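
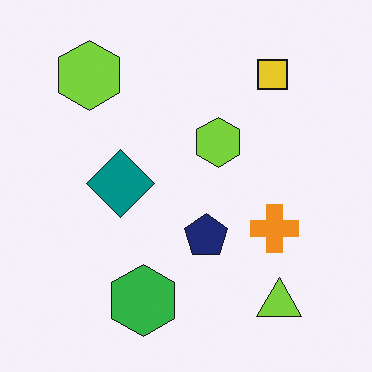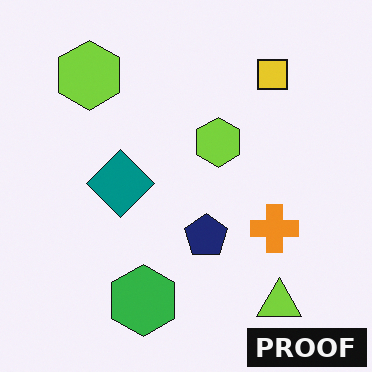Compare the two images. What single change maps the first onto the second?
It was watermarked with the text "PROOF" in the lower-right corner.

A dark label reading "PROOF" appears in the lower-right corner.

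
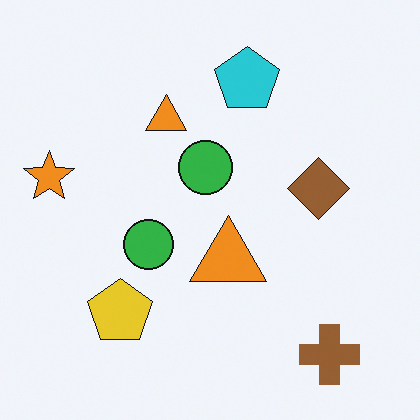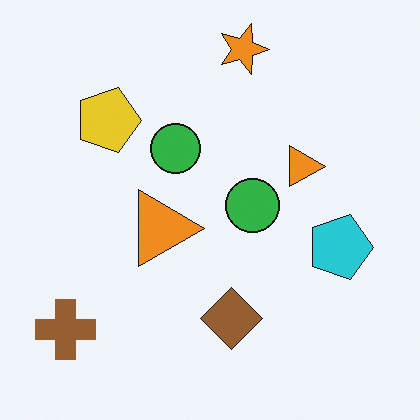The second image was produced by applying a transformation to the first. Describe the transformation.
The second image is the first rotated 90° clockwise.

The brown cross sits in the bottom-right of the first image and the bottom-left of the second — consistent with a whole-image 90° clockwise rotation.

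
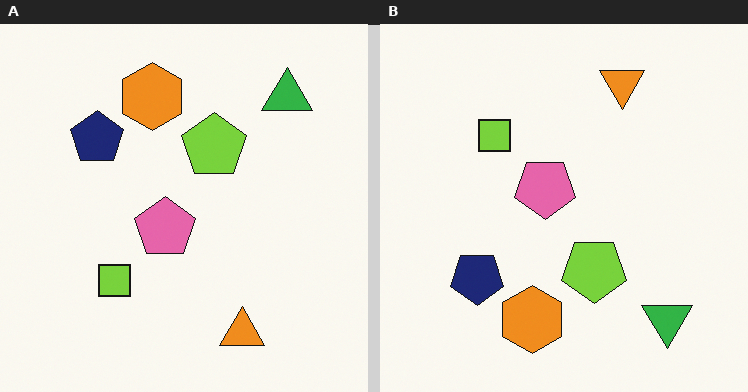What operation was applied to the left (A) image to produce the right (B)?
Flipped vertically (top ↔ bottom).

The orange triangle is in the bottom of the left (A) image and the top of the right (B) — shapes on opposite sides of the horizontal midline have swapped in a mirror flip.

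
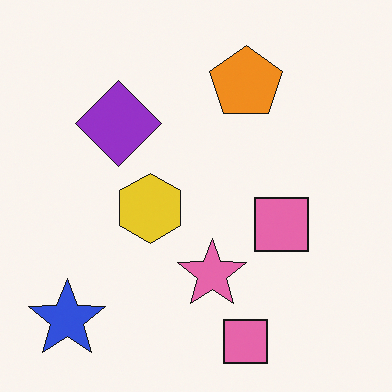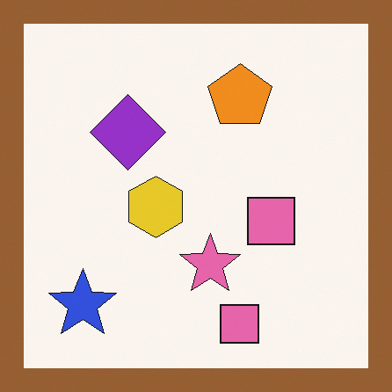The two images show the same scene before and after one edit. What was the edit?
The second image is the first framed with a brown border.

A solid brown frame runs around the edge of the second image, with the content slightly shrunk inside it.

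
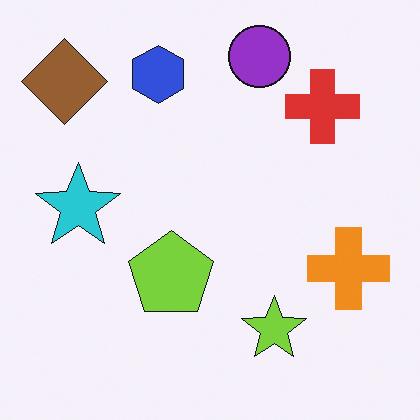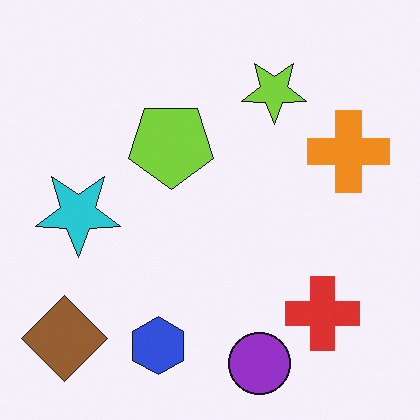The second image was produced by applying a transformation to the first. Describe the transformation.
The transformation is: flipped vertically (top ↔ bottom).

The purple circle is in the top of the first image and the bottom of the second — shapes on opposite sides of the horizontal midline have swapped in a mirror flip.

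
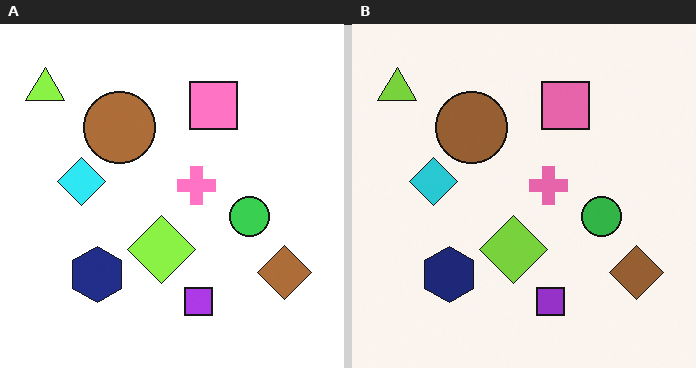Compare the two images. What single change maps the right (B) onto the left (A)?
It was brightened a little.

Every pixel — background and shapes alike — is uniformly brightened.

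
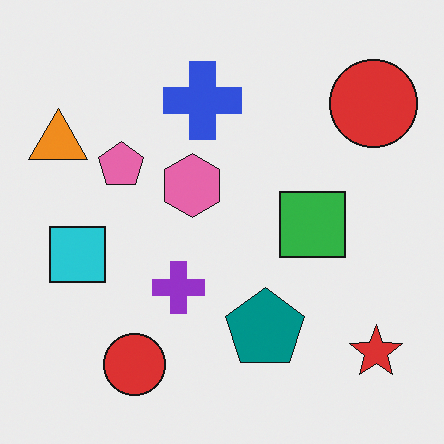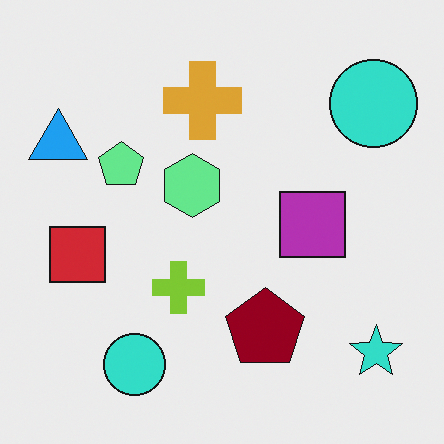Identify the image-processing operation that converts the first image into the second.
The image was hue-shifted through roughly half the color wheel.

Every shape's color has rotated by the same amount around the hue wheel — a uniform hue shift.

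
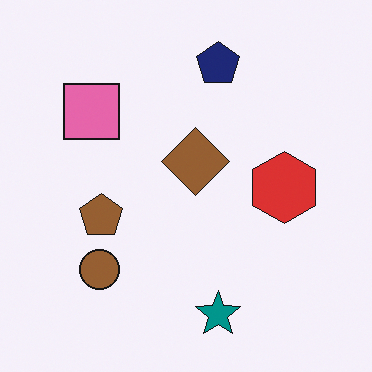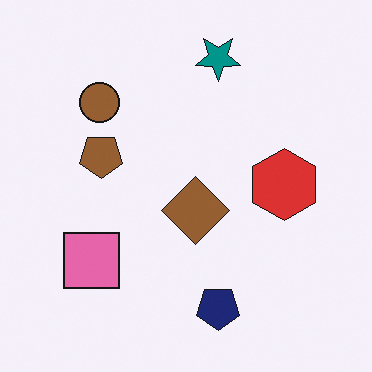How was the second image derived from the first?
The image was flipped vertically (top ↔ bottom).

The teal star is in the bottom of the first image and the top of the second — shapes on opposite sides of the horizontal midline have swapped in a mirror flip.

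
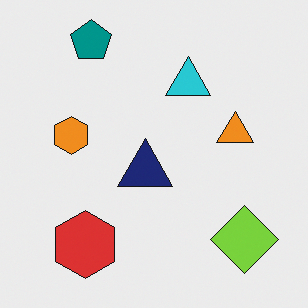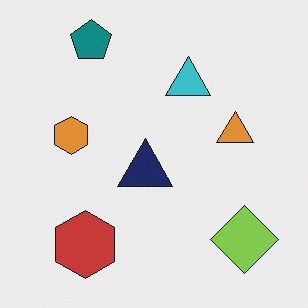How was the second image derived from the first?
This is the original image slightly desaturated.

All colors are more muted and greyish — a global saturation change.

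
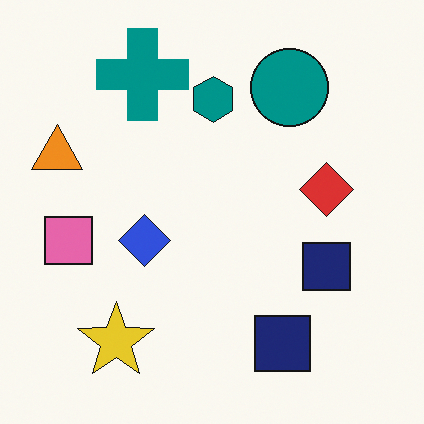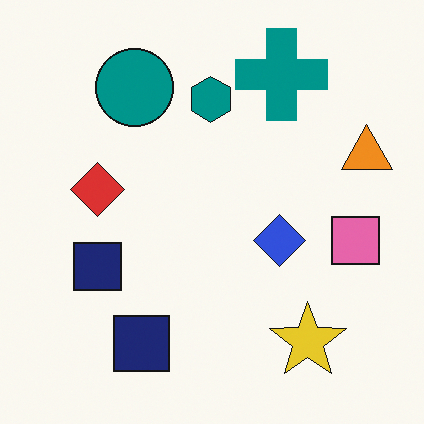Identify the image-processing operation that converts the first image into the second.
Flipped horizontally (left ↔ right).

The orange triangle is in the left of the first image and the right of the second — shapes on opposite sides of the vertical midline have swapped in a mirror flip.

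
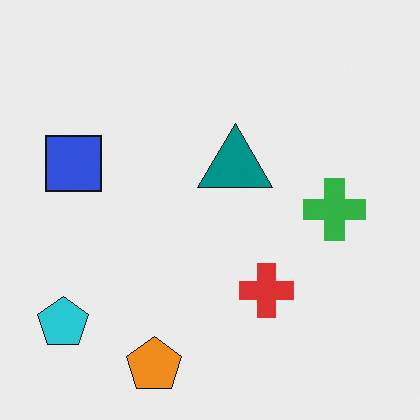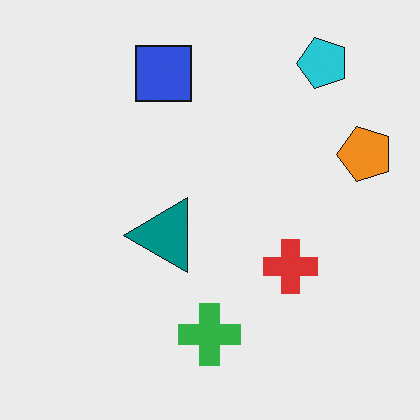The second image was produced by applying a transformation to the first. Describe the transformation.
The image was transposed (reflected across the top-left ↔ bottom-right diagonal).

Shapes have swapped their row and column positions — what was in the top-right is now in the bottom-left — a diagonal reflection.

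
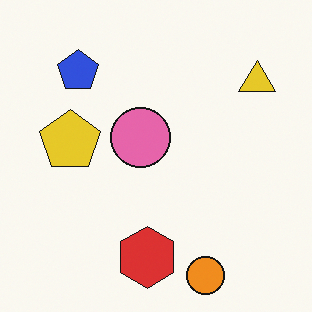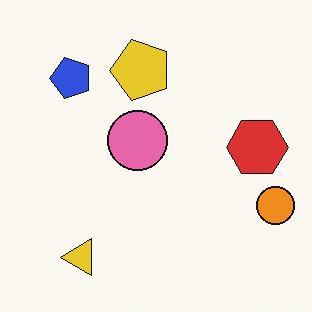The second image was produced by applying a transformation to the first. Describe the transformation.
The transformation is: transposed (reflected across the top-left ↔ bottom-right diagonal).

Shapes have swapped their row and column positions — what was in the top-right is now in the bottom-left — a diagonal reflection.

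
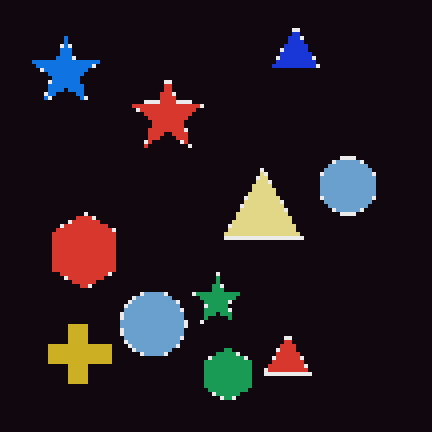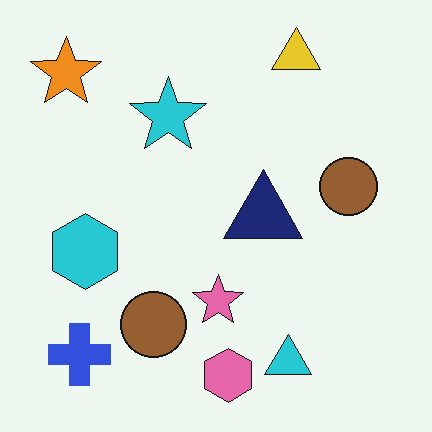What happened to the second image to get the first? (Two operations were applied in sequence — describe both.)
The first image is the second mildly pixelated, then color-inverted (negative).

Shapes are reduced to large square blocks; fine edges and outlines are lost — a downscale-then-upscale (mosaic) effect. The light background has become dark and every shape's color is its complement — a photographic negative.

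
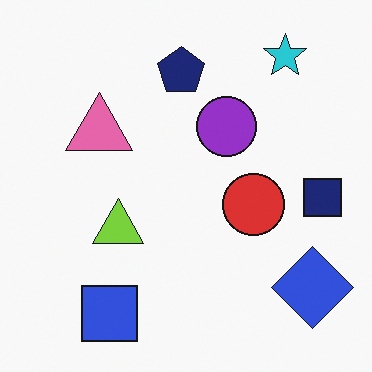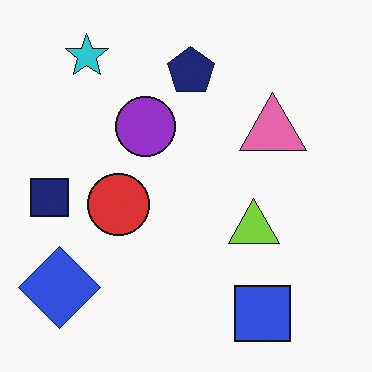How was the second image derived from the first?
It was flipped horizontally (left ↔ right).

The navy square is in the right of the first image and the left of the second — shapes on opposite sides of the vertical midline have swapped in a mirror flip.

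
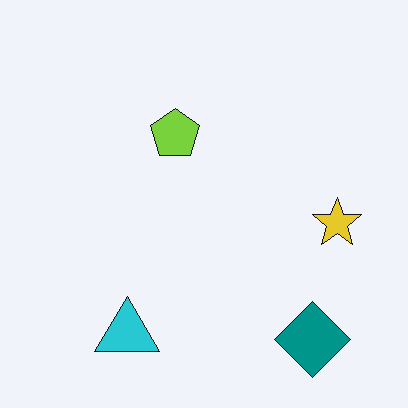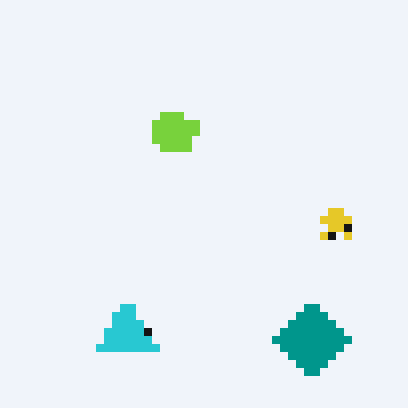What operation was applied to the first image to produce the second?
The second image is the first moderately pixelated.

Shapes are reduced to large square blocks; fine edges and outlines are lost — a downscale-then-upscale (mosaic) effect.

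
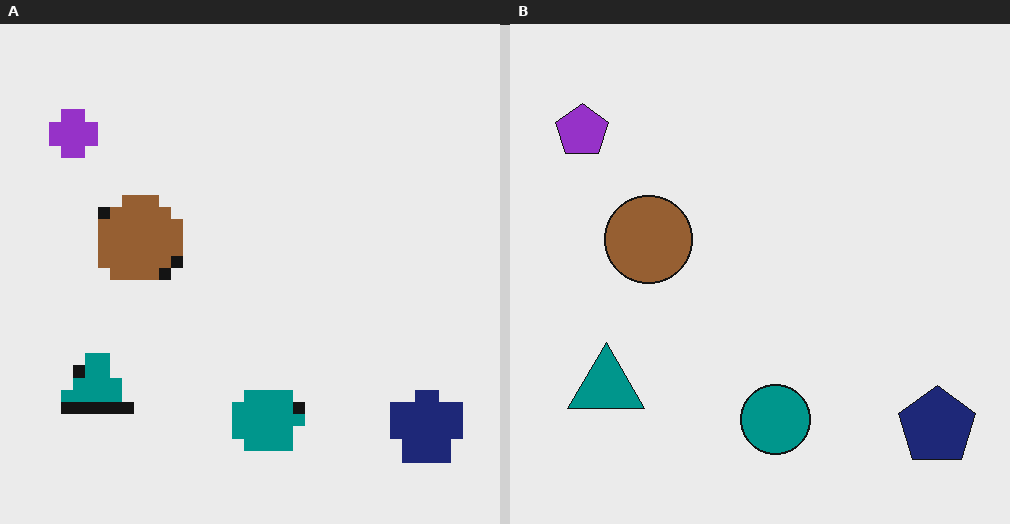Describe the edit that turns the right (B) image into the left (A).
This is the original image heavily pixelated into large blocks.

Shapes are reduced to large square blocks; fine edges and outlines are lost — a downscale-then-upscale (mosaic) effect.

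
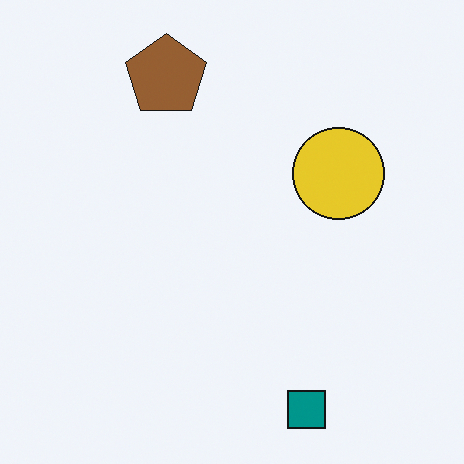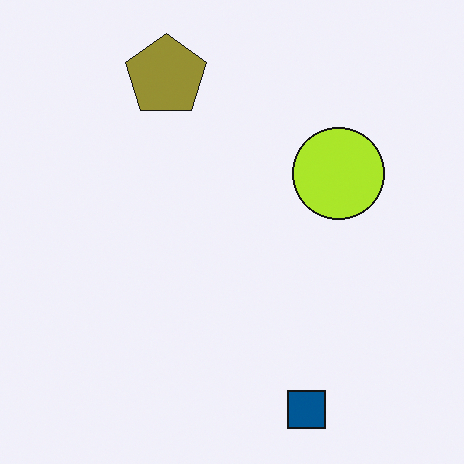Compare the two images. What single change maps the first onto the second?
The transformation is: hue-shifted slightly.

Every shape's color has rotated by the same amount around the hue wheel — a uniform hue shift.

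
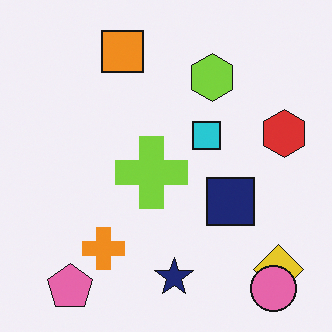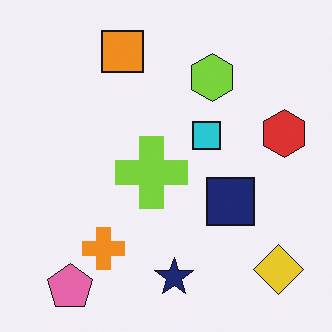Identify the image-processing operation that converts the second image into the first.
The transformation is: overlaid with an additional pink circle.

A pink circle appears in the first image that is absent from the second.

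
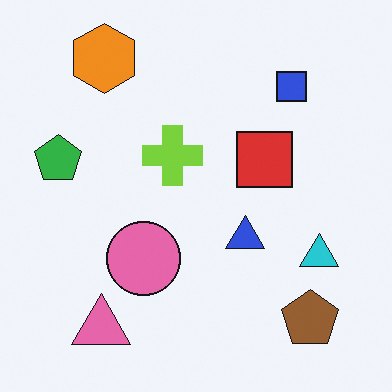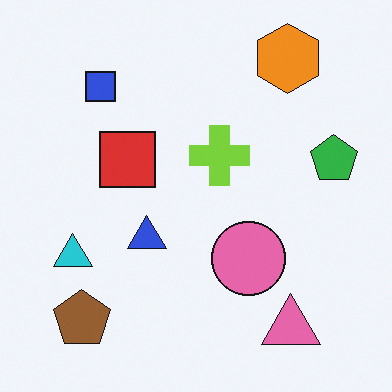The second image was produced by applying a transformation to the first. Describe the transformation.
The second image is the first flipped horizontally (left ↔ right).

The green pentagon is in the left of the first image and the right of the second — shapes on opposite sides of the vertical midline have swapped in a mirror flip.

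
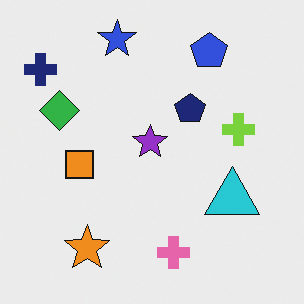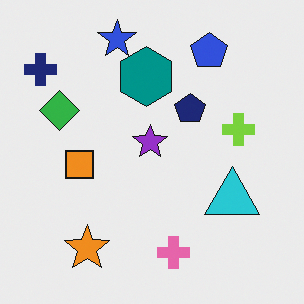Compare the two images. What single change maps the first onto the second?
The image was overlaid with an additional teal hexagon.

A teal hexagon appears in the second image that is absent from the first.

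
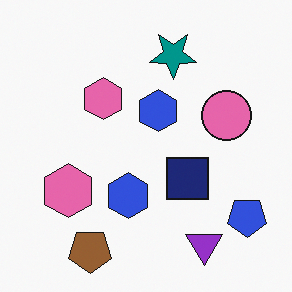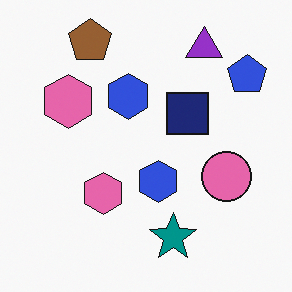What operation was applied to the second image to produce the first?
Flipped vertically (top ↔ bottom).

The brown pentagon is in the top-left of the second image and the bottom-left of the first — shapes on opposite sides of the horizontal midline have swapped in a mirror flip.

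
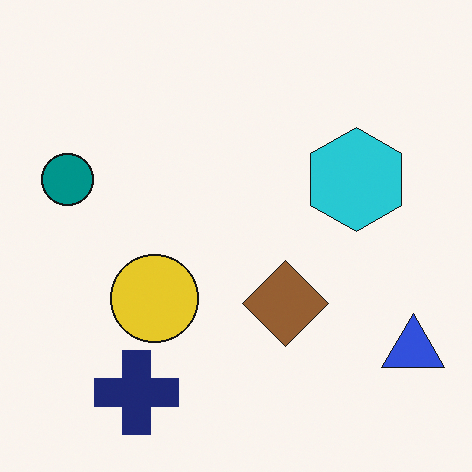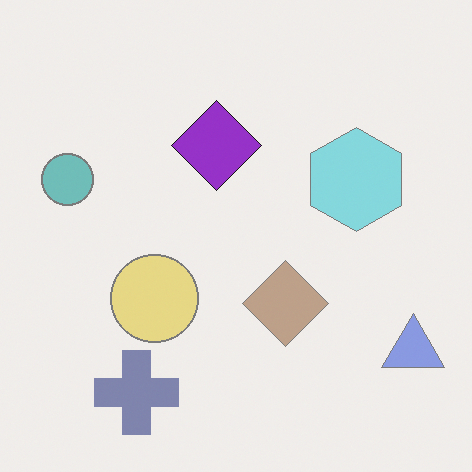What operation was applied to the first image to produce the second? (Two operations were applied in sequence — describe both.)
Given much lower contrast, then overlaid with an additional purple diamond.

Tones are pushed toward mid-grey across the whole image — a global contrast change. A purple diamond appears in the second image that is absent from the first.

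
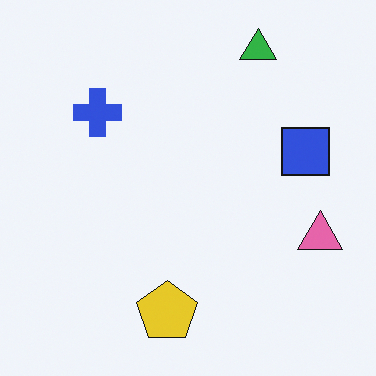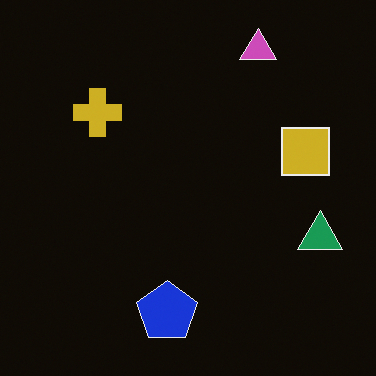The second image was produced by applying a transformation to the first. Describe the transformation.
It was color-inverted (negative).

The light background has become dark and every shape's color is its complement — a photographic negative.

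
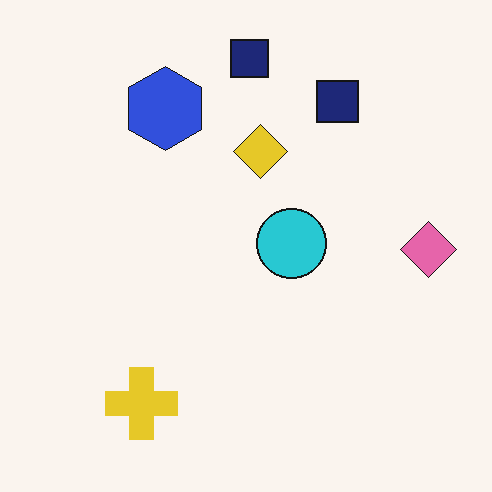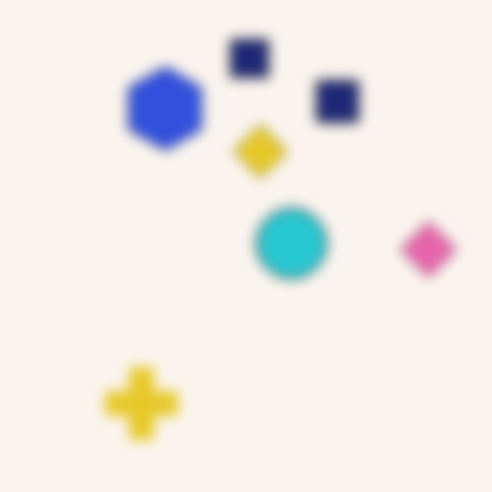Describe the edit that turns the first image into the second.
The transformation is: heavily blurred.

Shape edges and outlines are uniformly softened across the whole image.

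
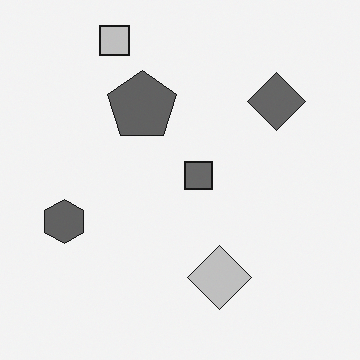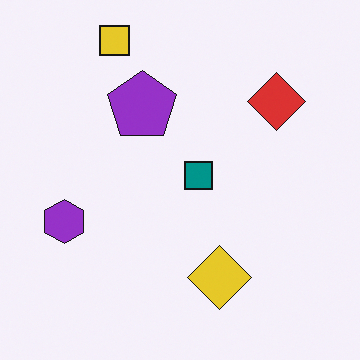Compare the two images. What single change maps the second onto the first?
The first image is the second converted to grayscale.

All color is removed — every shape is now a shade of grey.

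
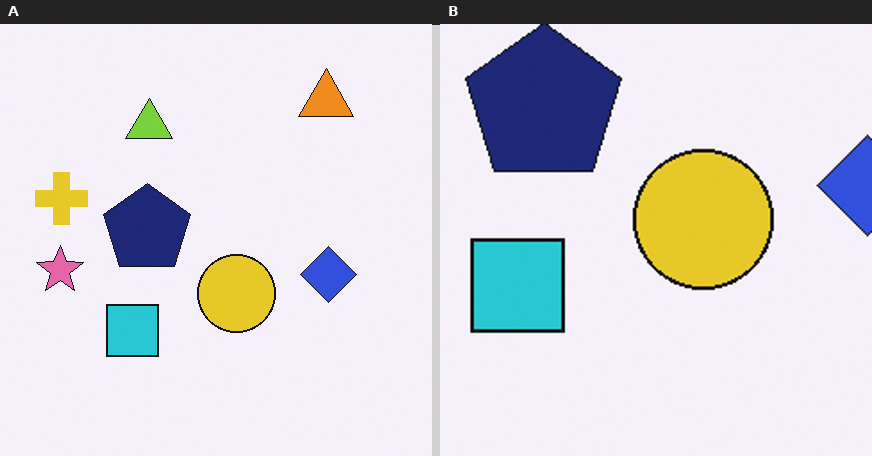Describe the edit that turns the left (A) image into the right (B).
The image was cropped tightly and scaled back up.

The visible shapes are larger and the field of view is narrower; shapes near the original edges may be partly or wholly outside the frame — a crop-and-rescale.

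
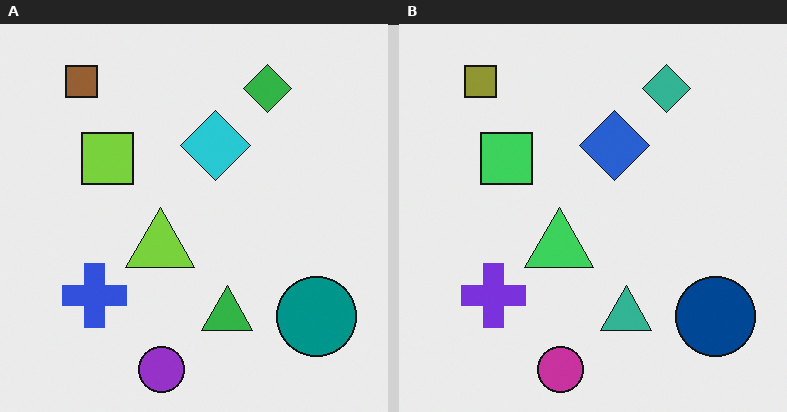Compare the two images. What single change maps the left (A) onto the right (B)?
Hue-shifted by a small amount.

Every shape's color has rotated by the same amount around the hue wheel — a uniform hue shift.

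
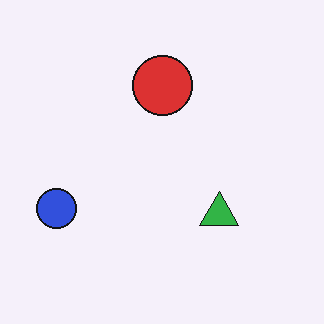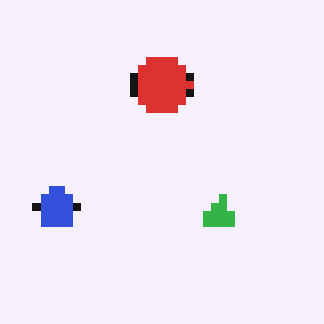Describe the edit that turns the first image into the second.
It was pixelated into visible square blocks.

Shapes are reduced to large square blocks; fine edges and outlines are lost — a downscale-then-upscale (mosaic) effect.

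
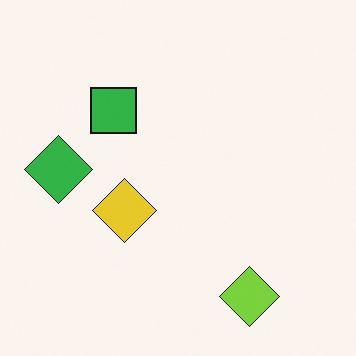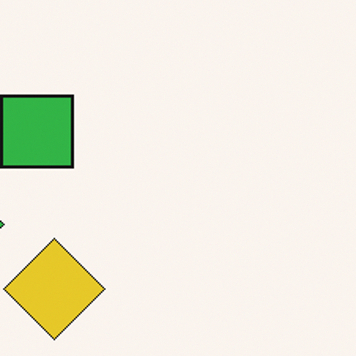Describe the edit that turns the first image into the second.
The transformation is: cropped to a modestly smaller region and rescaled.

The visible shapes are larger and the field of view is narrower; shapes near the original edges may be partly or wholly outside the frame — a crop-and-rescale.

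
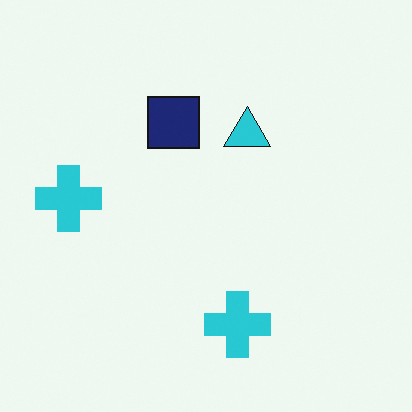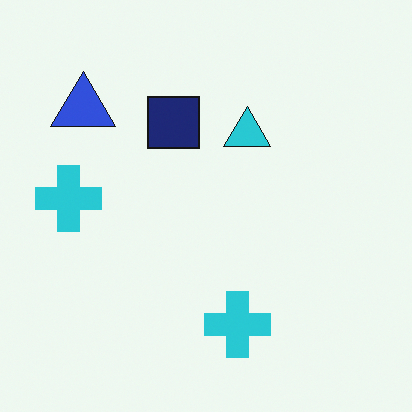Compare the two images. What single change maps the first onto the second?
The transformation is: overlaid with an additional blue triangle.

A blue triangle appears in the second image that is absent from the first.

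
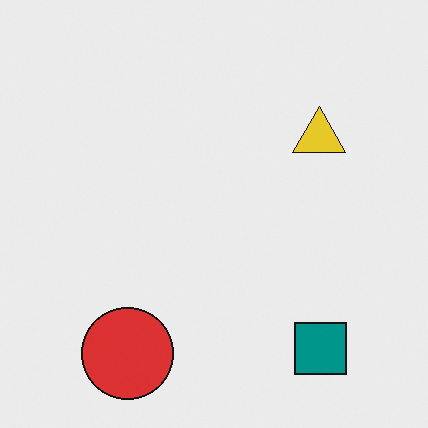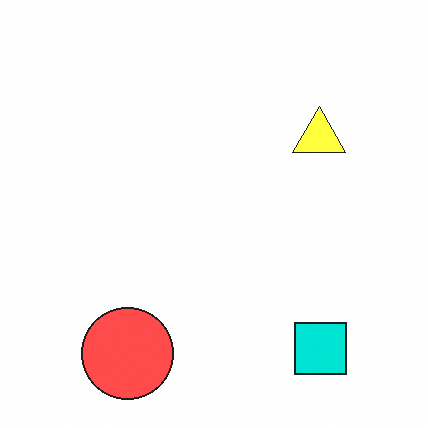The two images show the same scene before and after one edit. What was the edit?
Brightened a lot.

Every pixel — background and shapes alike — is uniformly brightened.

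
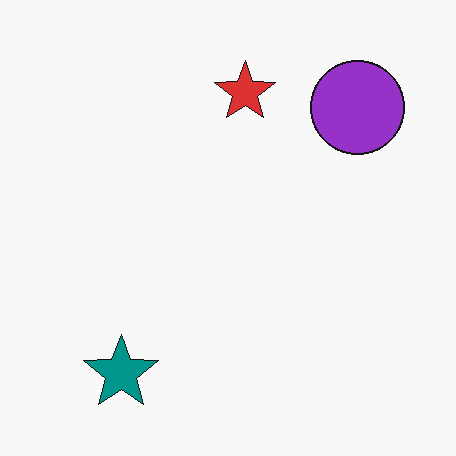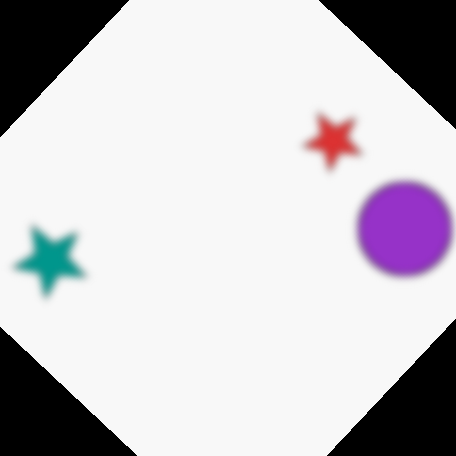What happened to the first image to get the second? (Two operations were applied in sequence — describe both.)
The second image is the first noticeably gaussian-blurred, then rotated clockwise by a large amount — several tens of degrees.

Shape edges and outlines are uniformly softened across the whole image. Every shape is tilted by the same angle and the image corners show triangular fill wedges — a whole-image rotation by a non-right angle.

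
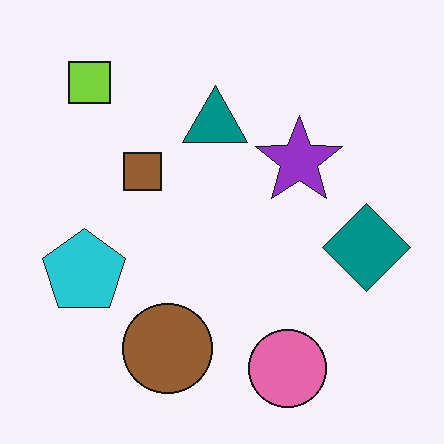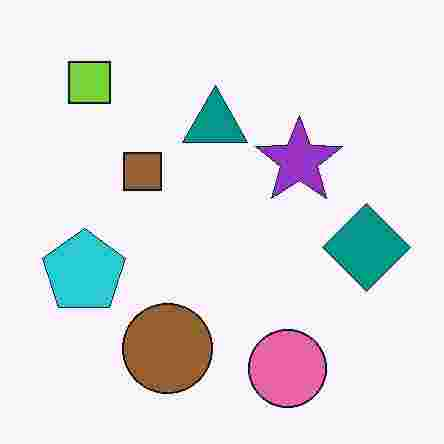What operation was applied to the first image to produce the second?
It was degraded with heavy JPEG compression.

Blocky 8×8 compression artifacts appear around shape edges and the flat background shows ringing — characteristic JPEG degradation.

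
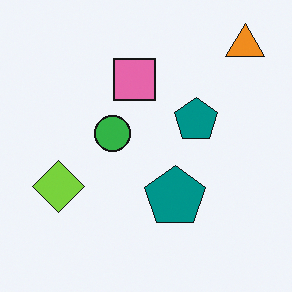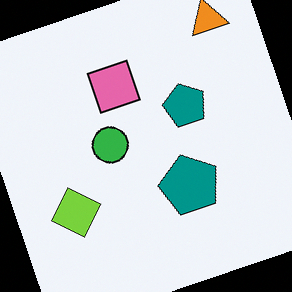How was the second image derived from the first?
The transformation is: rotated counter-clockwise by a clearly visible amount.

Every shape is tilted by the same angle and the image corners show triangular fill wedges — a whole-image rotation by a non-right angle.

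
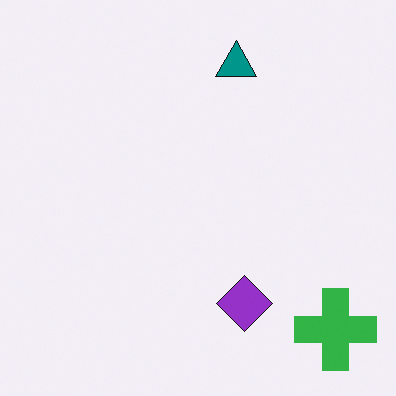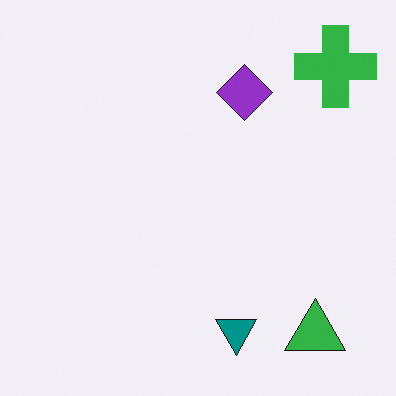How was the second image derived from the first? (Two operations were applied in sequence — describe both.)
The second image is the first flipped vertically (top ↔ bottom), then overlaid with an additional green triangle.

The teal triangle is in the top of the first image and the bottom of the second — shapes on opposite sides of the horizontal midline have swapped in a mirror flip. A green triangle appears in the second image that is absent from the first.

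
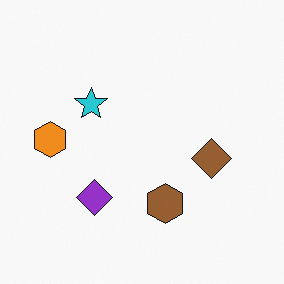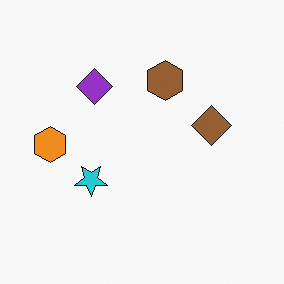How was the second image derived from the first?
The second image is the first flipped vertically (top ↔ bottom).

The brown hexagon is in the bottom of the first image and the top of the second — shapes on opposite sides of the horizontal midline have swapped in a mirror flip.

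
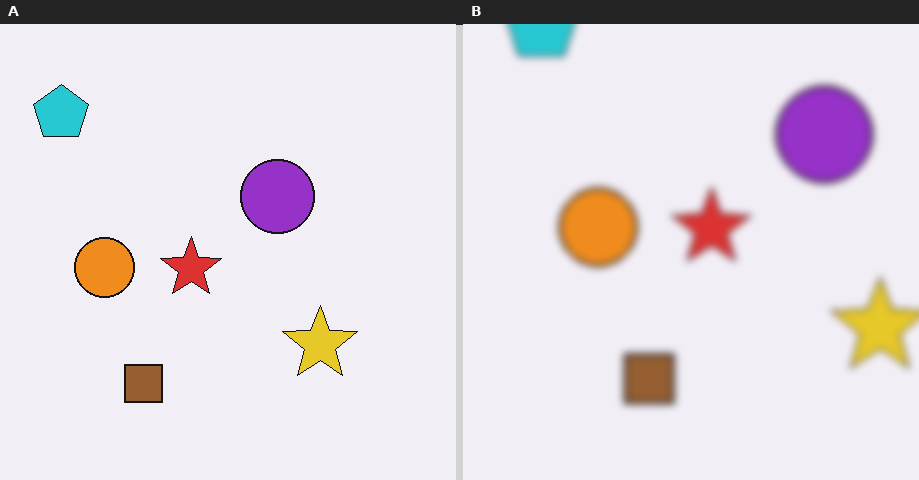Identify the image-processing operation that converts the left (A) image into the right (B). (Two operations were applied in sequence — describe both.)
The image was noticeably gaussian-blurred, then cropped slightly and scaled back up.

Shape edges and outlines are uniformly softened across the whole image. The visible shapes are larger and the field of view is narrower; shapes near the original edges may be partly or wholly outside the frame — a crop-and-rescale.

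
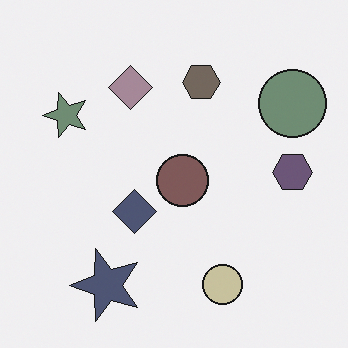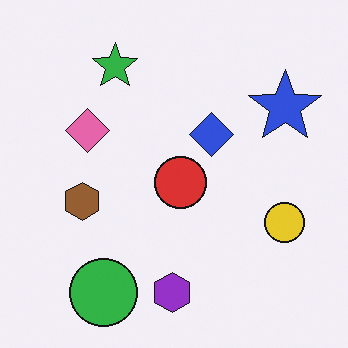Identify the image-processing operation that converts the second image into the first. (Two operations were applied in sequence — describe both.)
This is the original image heavily desaturated, then transposed (reflected across the top-left ↔ bottom-right diagonal).

All colors are more muted and greyish — a global saturation change. Shapes have swapped their row and column positions — what was in the top-right is now in the bottom-left — a diagonal reflection.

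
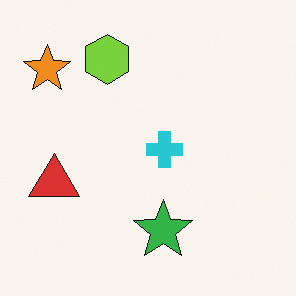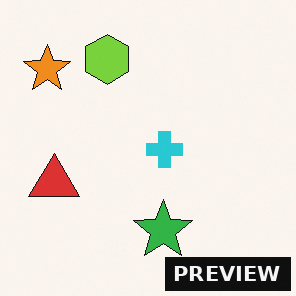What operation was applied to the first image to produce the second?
It was watermarked with the text "PREVIEW" in the lower-right corner.

A dark label reading "PREVIEW" appears in the lower-right corner.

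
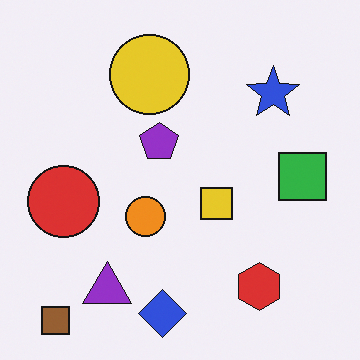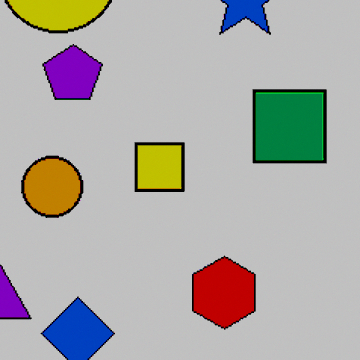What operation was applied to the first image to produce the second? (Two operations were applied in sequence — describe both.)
This is the original image cropped slightly and scaled back up, then aggressively posterized.

The visible shapes are larger and the field of view is narrower; shapes near the original edges may be partly or wholly outside the frame — a crop-and-rescale. Each flat color has snapped to a coarser quantized level — most visibly, the near-white background has dropped to a flat grey.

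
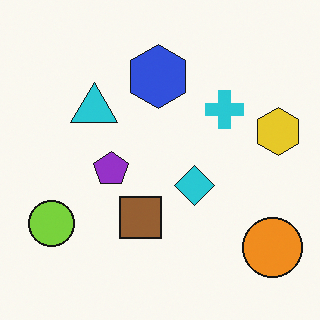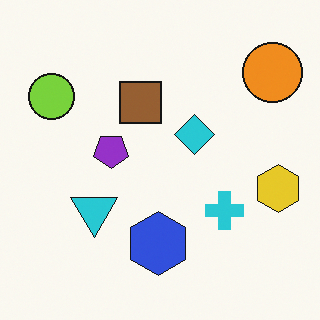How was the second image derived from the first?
Flipped vertically (top ↔ bottom).

The orange circle is in the bottom-right of the first image and the top-right of the second — shapes on opposite sides of the horizontal midline have swapped in a mirror flip.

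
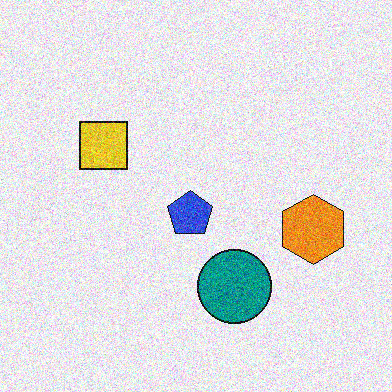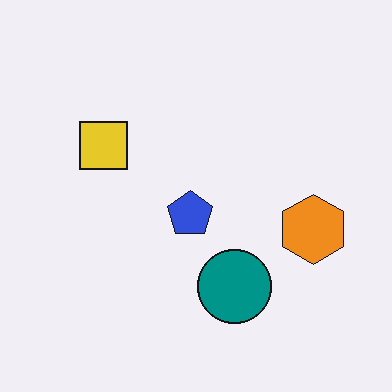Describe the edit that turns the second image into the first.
The first image is the second degraded with a thick layer of grain.

Random speckle covers the whole image, including the flat background.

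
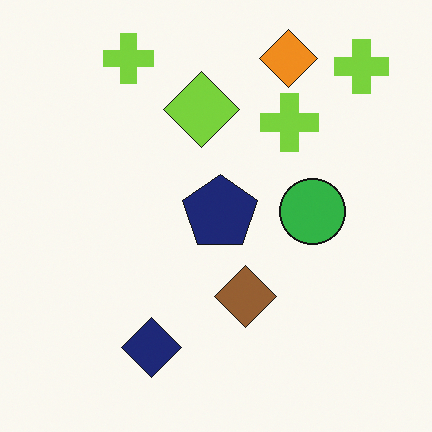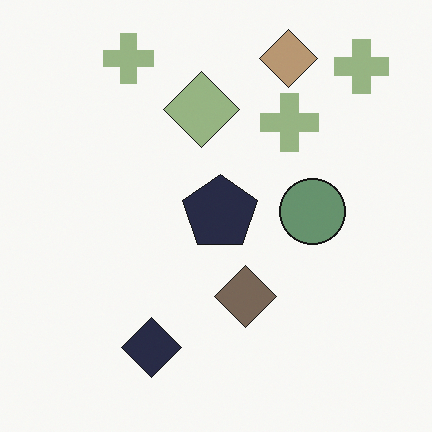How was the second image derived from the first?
Heavily desaturated.

All colors are more muted and greyish — a global saturation change.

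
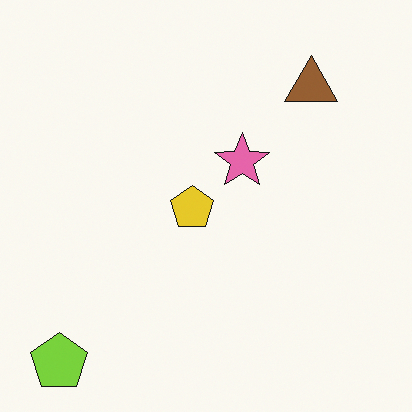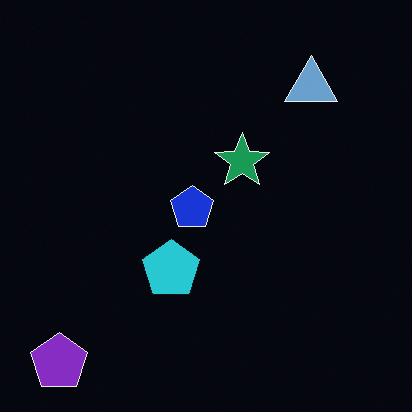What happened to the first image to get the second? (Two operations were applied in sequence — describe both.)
Color-inverted (negative), then overlaid with an additional cyan pentagon.

The light background has become dark and every shape's color is its complement — a photographic negative. A cyan pentagon appears in the second image that is absent from the first.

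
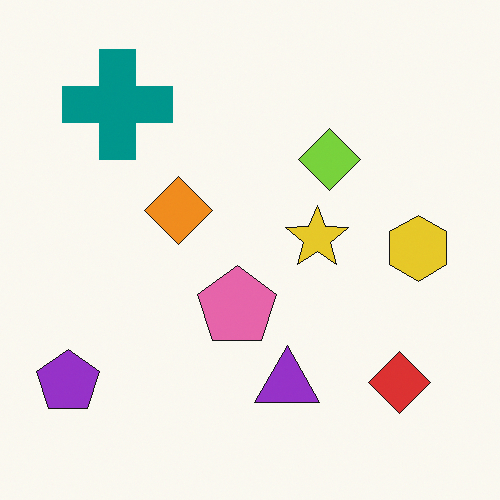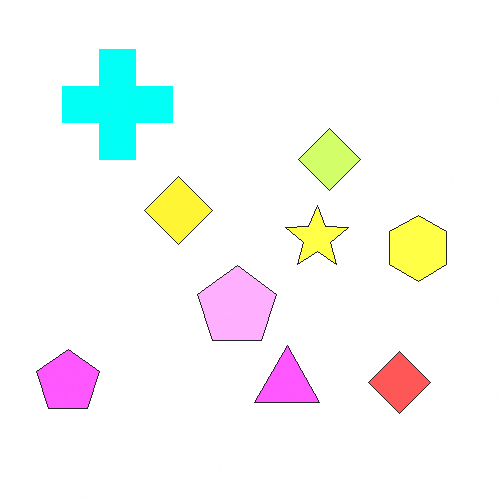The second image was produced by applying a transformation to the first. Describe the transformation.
The second image is the first substantially brightened.

Every pixel — background and shapes alike — is uniformly brightened.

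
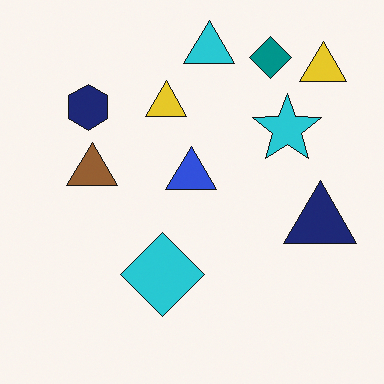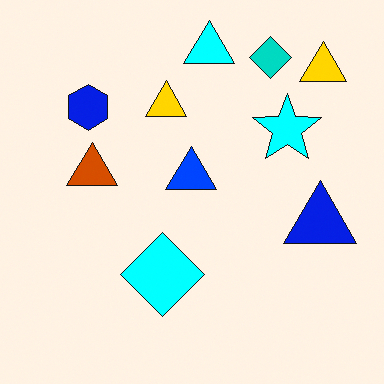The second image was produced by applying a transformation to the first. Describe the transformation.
This is the original image made much more vivid (saturation change).

All colors are more vivid — a global saturation change.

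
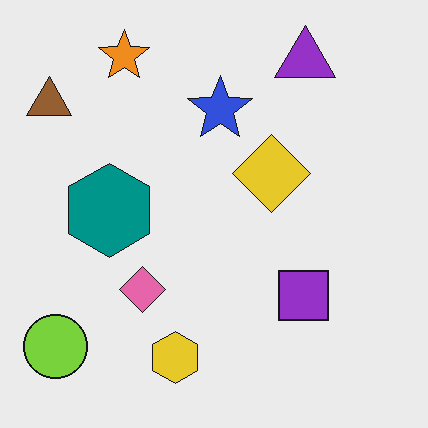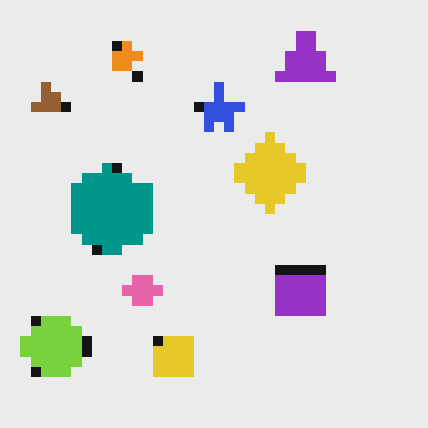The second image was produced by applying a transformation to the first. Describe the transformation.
It was heavily pixelated into large blocks.

Shapes are reduced to large square blocks; fine edges and outlines are lost — a downscale-then-upscale (mosaic) effect.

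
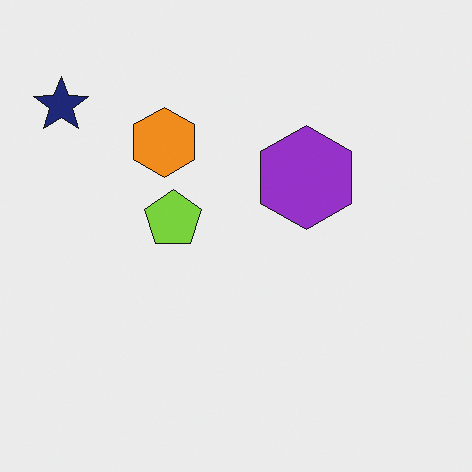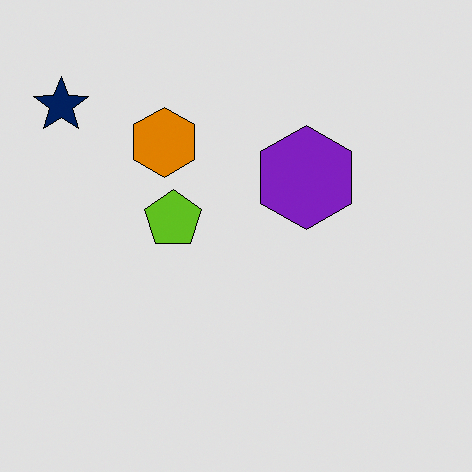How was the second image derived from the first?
The second image is the first posterized to a reduced palette.

Each flat color has snapped to a coarser quantized level — most visibly, the near-white background has dropped to a flat grey.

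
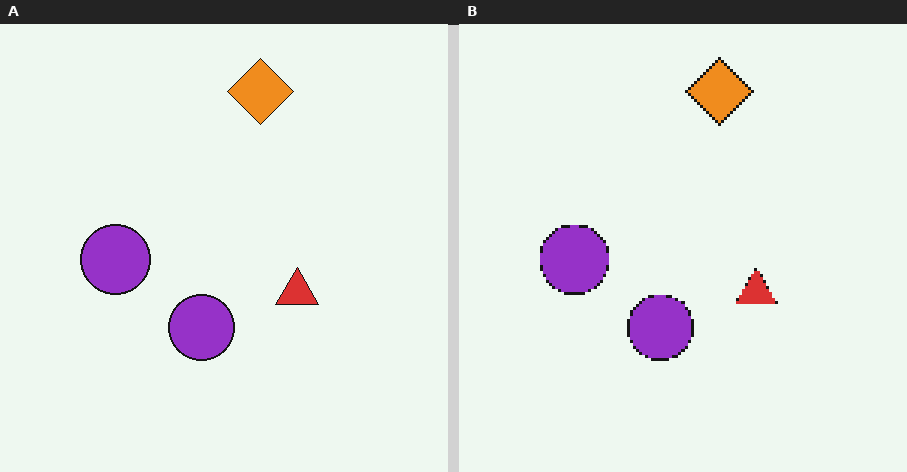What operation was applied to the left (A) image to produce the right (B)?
This is the original image lightly pixelated (a mild mosaic effect).

Shapes are reduced to large square blocks; fine edges and outlines are lost — a downscale-then-upscale (mosaic) effect.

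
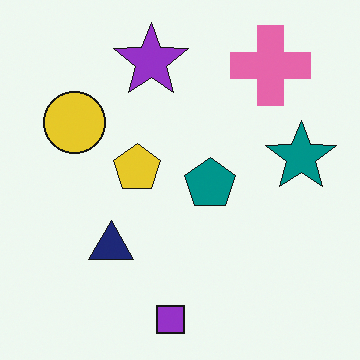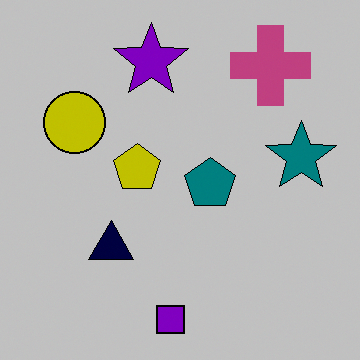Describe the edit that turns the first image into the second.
Heavily posterized to just a handful of flat colors.

Each flat color has snapped to a coarser quantized level — most visibly, the near-white background has dropped to a flat grey.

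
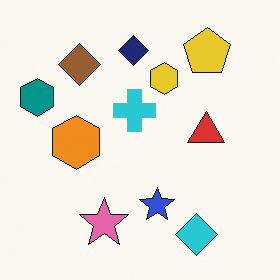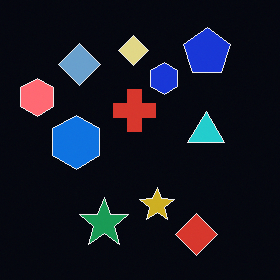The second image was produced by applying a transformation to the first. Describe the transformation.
The second image is the first color-inverted (negative).

The light background has become dark and every shape's color is its complement — a photographic negative.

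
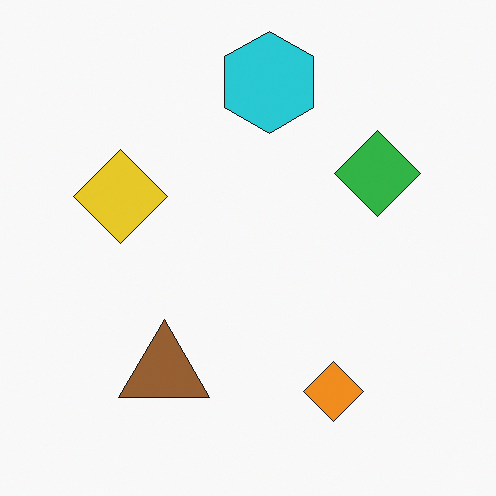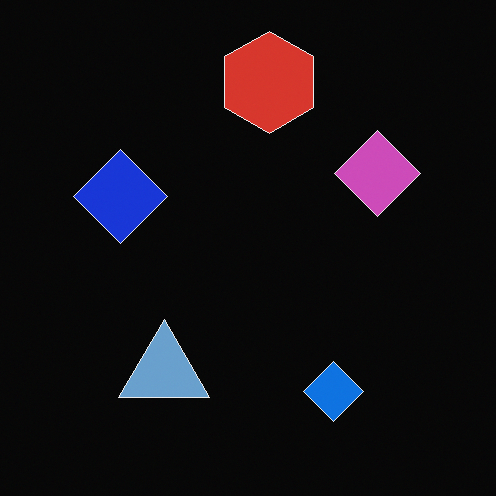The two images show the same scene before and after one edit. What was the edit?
This is the original image color-inverted (negative).

The light background has become dark and every shape's color is its complement — a photographic negative.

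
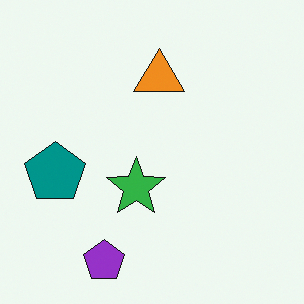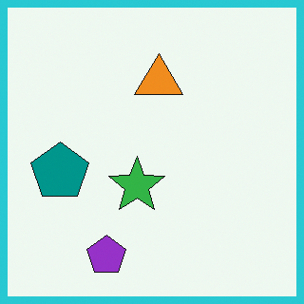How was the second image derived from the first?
Framed with a cyan border.

A solid cyan frame runs around the edge of the second image, with the content slightly shrunk inside it.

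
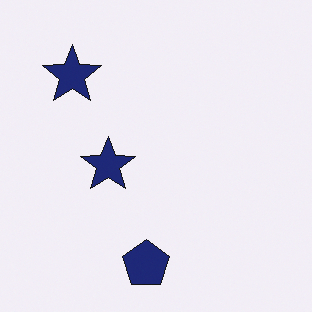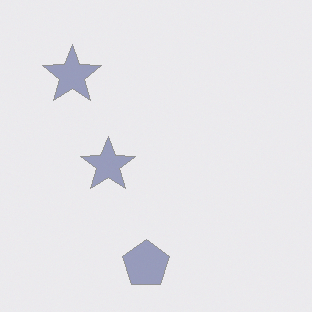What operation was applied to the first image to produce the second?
The transformation is: washed out (contrast reduced).

Tones are pushed toward mid-grey across the whole image — a global contrast change.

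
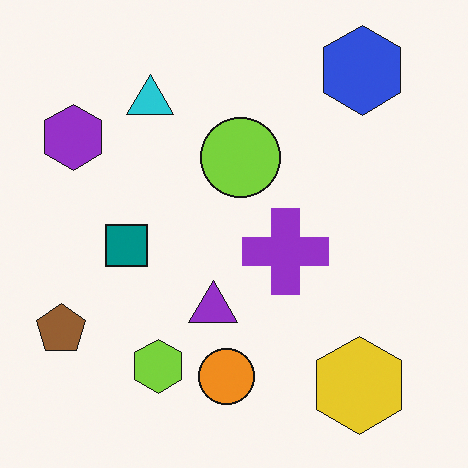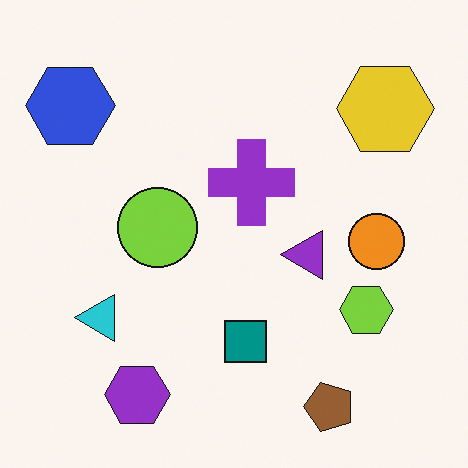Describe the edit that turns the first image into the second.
It was rotated 90° counter-clockwise.

The blue hexagon sits in the top-right of the first image and the top-left of the second — consistent with a whole-image 90° counter-clockwise rotation.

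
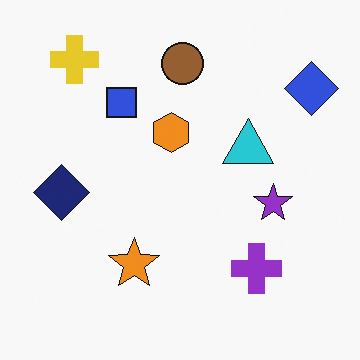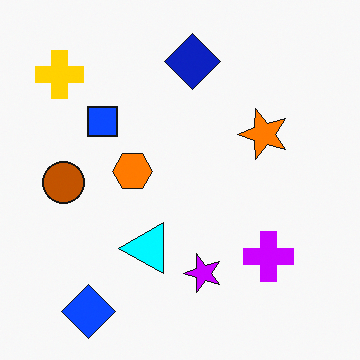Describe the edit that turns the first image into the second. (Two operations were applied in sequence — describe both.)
The image was heavily oversaturated, then transposed (reflected across the top-left ↔ bottom-right diagonal).

All colors are more vivid — a global saturation change. Shapes have swapped their row and column positions — what was in the top-right is now in the bottom-left — a diagonal reflection.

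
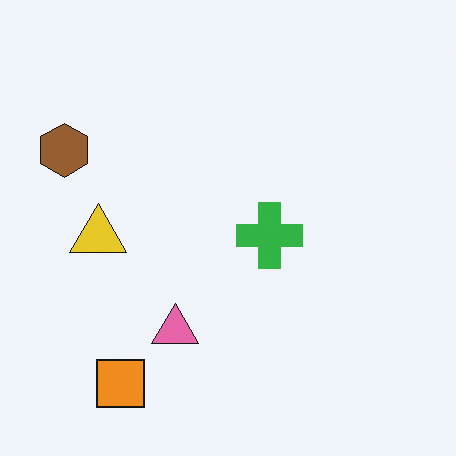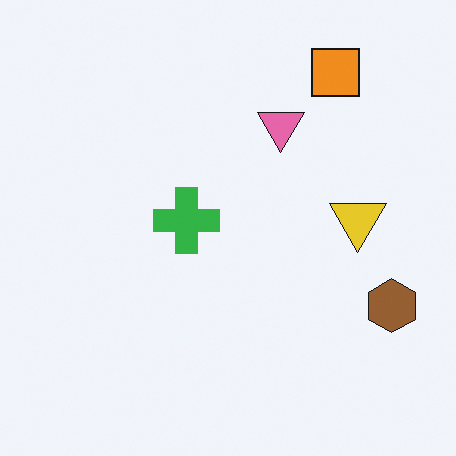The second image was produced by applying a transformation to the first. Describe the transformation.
This is the original image rotated 180°.

The orange square sits in the bottom-left of the first image and the top-right of the second — consistent with a whole-image 180° rotation.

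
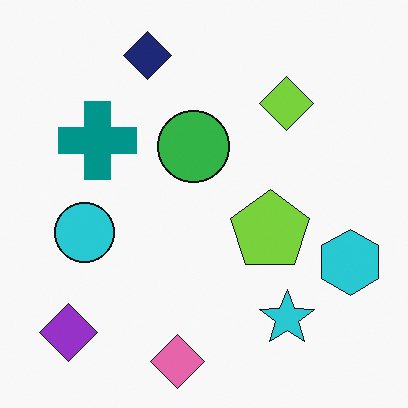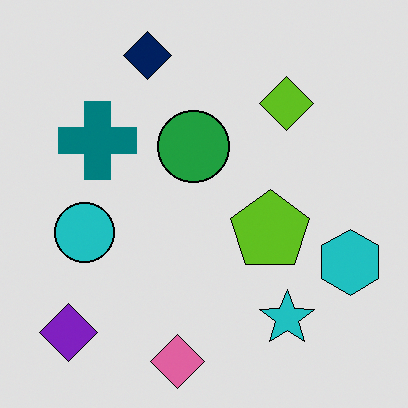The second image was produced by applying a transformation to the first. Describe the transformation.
The transformation is: posterized to a reduced palette.

Each flat color has snapped to a coarser quantized level — most visibly, the near-white background has dropped to a flat grey.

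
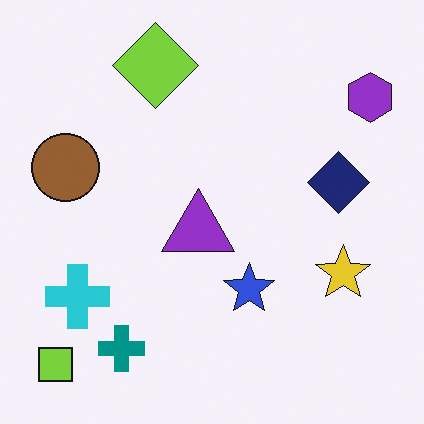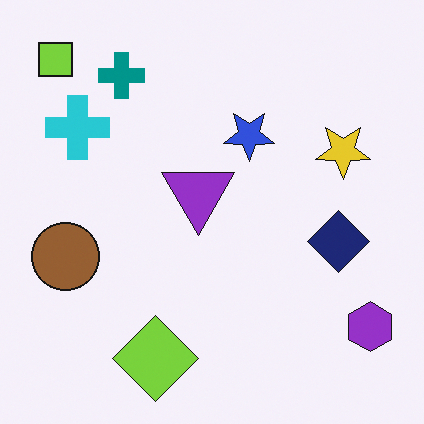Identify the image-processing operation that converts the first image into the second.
The transformation is: flipped vertically (top ↔ bottom).

The lime square is in the bottom-left of the first image and the top-left of the second — shapes on opposite sides of the horizontal midline have swapped in a mirror flip.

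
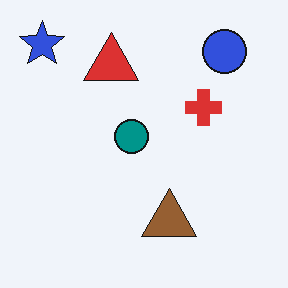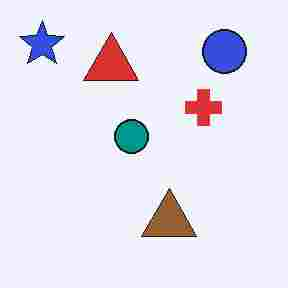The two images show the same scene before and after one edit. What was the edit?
It was degraded with heavy JPEG compression.

Blocky 8×8 compression artifacts appear around shape edges and the flat background shows ringing — characteristic JPEG degradation.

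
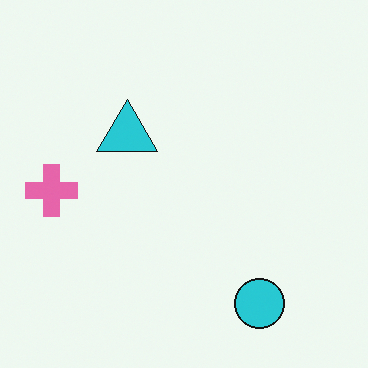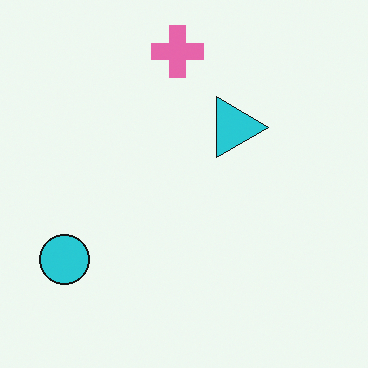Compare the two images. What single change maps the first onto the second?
This is the original image rotated 90° clockwise.

The cyan circle sits in the bottom-right of the first image and the bottom-left of the second — consistent with a whole-image 90° clockwise rotation.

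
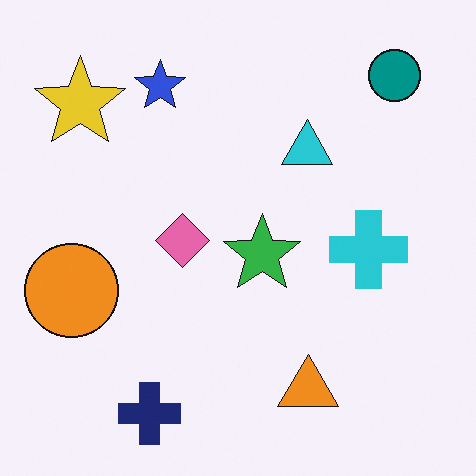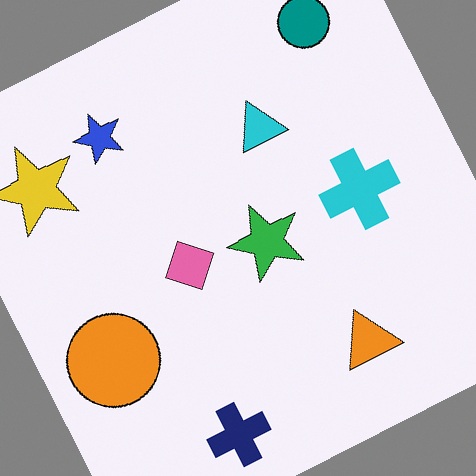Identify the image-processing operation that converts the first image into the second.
The second image is the first rotated counter-clockwise by a clearly visible amount.

Every shape is tilted by the same angle and the image corners show triangular fill wedges — a whole-image rotation by a non-right angle.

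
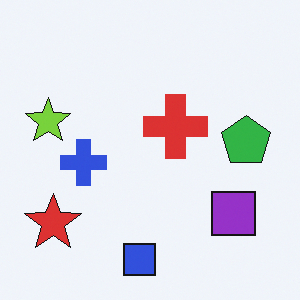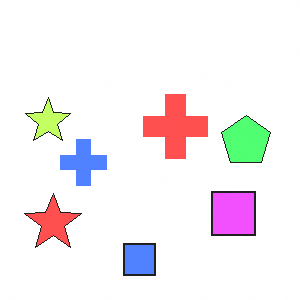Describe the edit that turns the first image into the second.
The second image is the first substantially brightened.

Every pixel — background and shapes alike — is uniformly brightened.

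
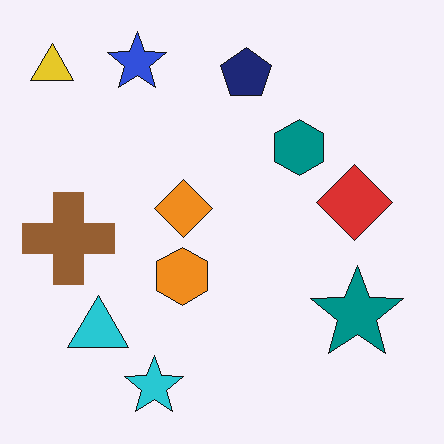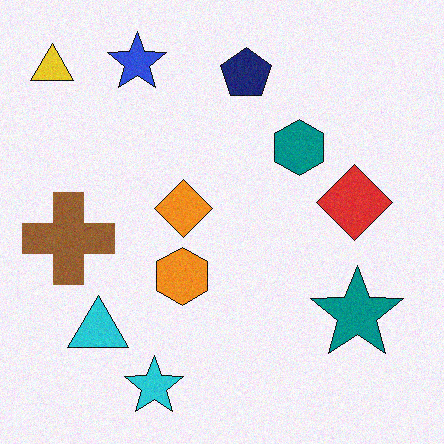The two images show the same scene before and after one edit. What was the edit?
The second image is the first degraded with subtle gaussian noise.

Random speckle covers the whole image, including the flat background.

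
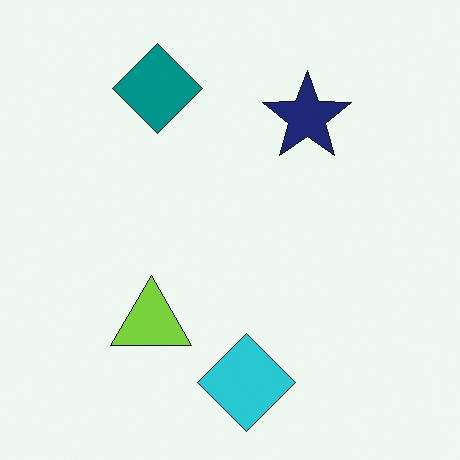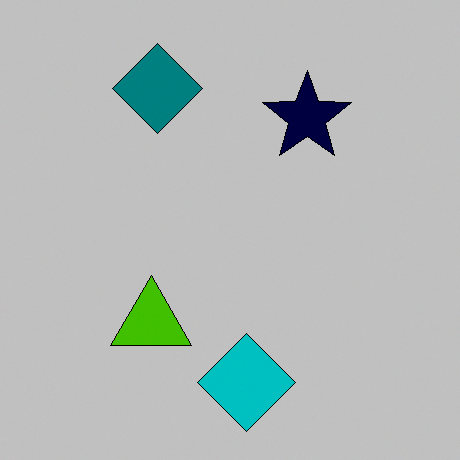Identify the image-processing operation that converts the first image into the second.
The transformation is: heavily posterized to just a handful of flat colors.

Each flat color has snapped to a coarser quantized level — most visibly, the near-white background has dropped to a flat grey.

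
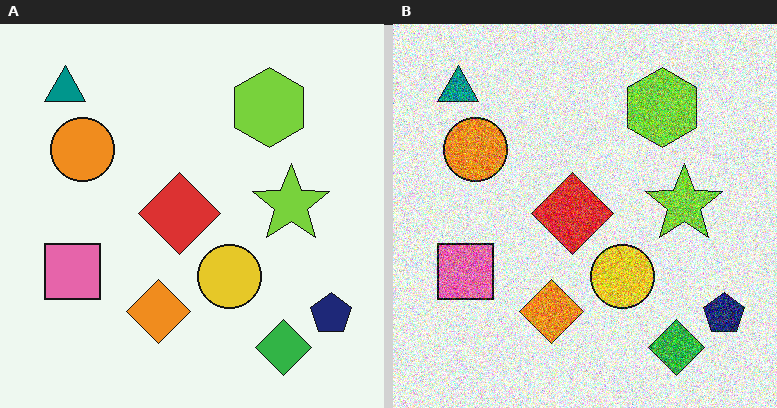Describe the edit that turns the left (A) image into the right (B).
It was degraded with a thick layer of grain.

Random speckle covers the whole image, including the flat background.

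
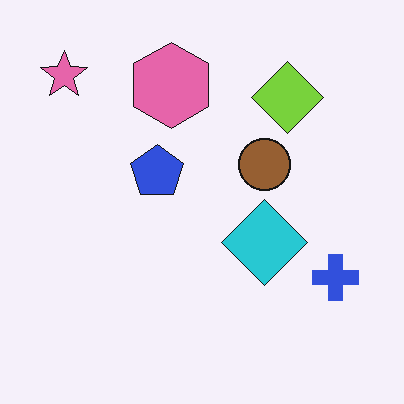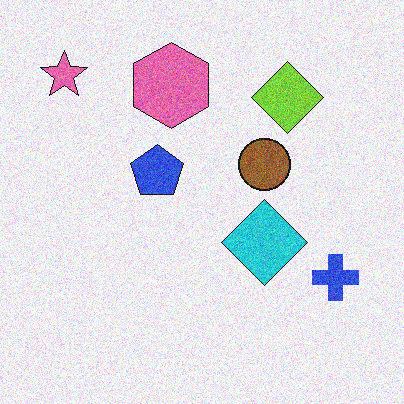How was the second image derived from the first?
Degraded with moderate additive noise.

Random speckle covers the whole image, including the flat background.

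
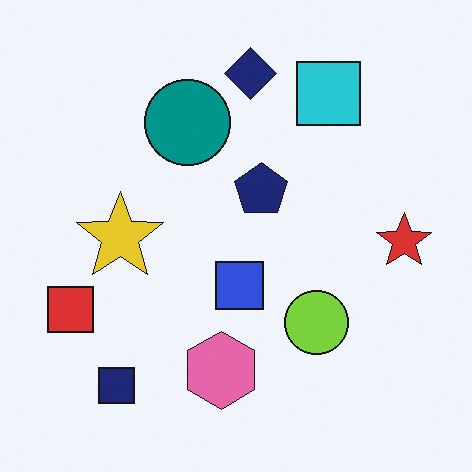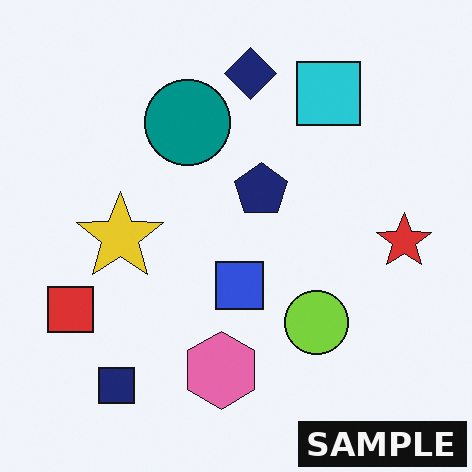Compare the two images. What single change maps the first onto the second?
The second image is the first watermarked with the text "SAMPLE" in the lower-right corner.

A dark label reading "SAMPLE" appears in the lower-right corner.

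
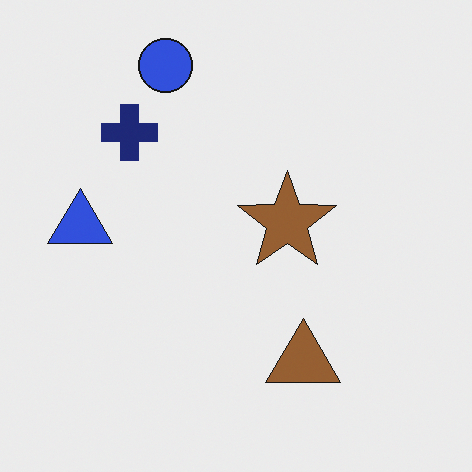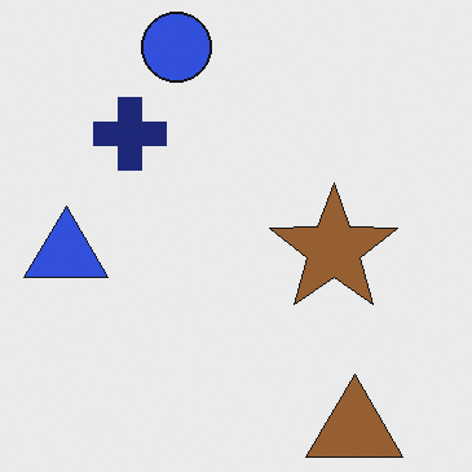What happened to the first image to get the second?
Cropped slightly and scaled back up.

The visible shapes are larger and the field of view is narrower; shapes near the original edges may be partly or wholly outside the frame — a crop-and-rescale.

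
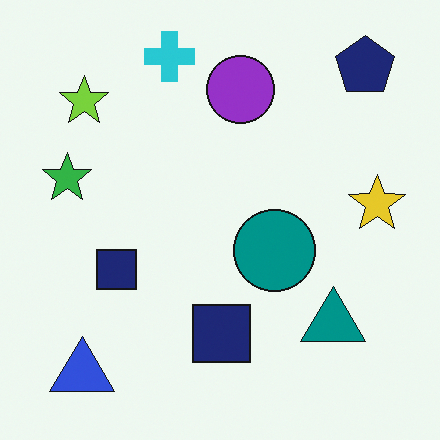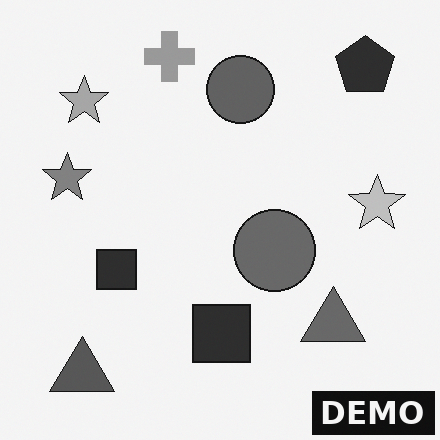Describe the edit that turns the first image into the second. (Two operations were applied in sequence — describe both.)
The second image is the first converted to grayscale, then watermarked with the text "DEMO" in the lower-right corner.

All color is removed — every shape is now a shade of grey. A dark label reading "DEMO" appears in the lower-right corner.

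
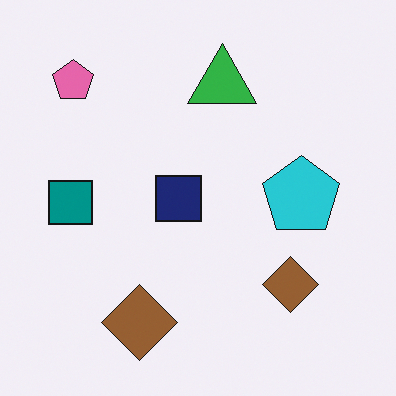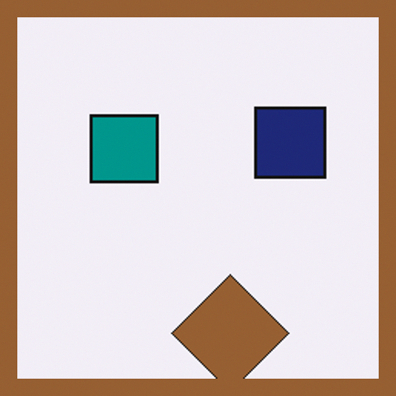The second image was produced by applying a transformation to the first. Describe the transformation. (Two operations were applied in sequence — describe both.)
The transformation is: cropped to a noticeably smaller region and rescaled, then framed with a brown border.

The visible shapes are larger and the field of view is narrower; shapes near the original edges may be partly or wholly outside the frame — a crop-and-rescale. A solid brown frame runs around the edge of the second image, with the content slightly shrunk inside it.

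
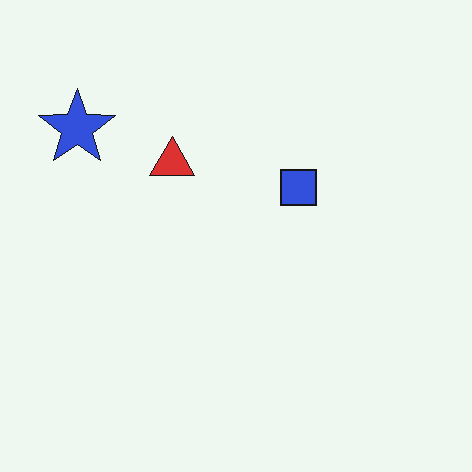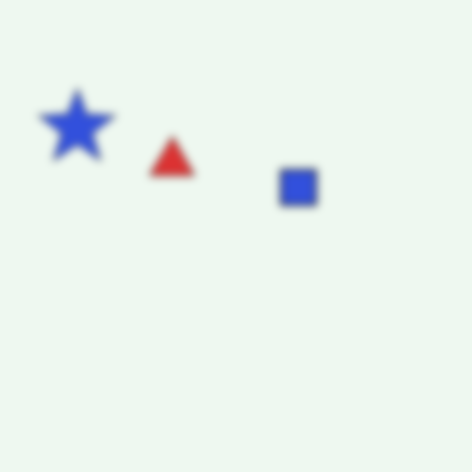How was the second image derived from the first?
This is the original image moderately blurred.

Shape edges and outlines are uniformly softened across the whole image.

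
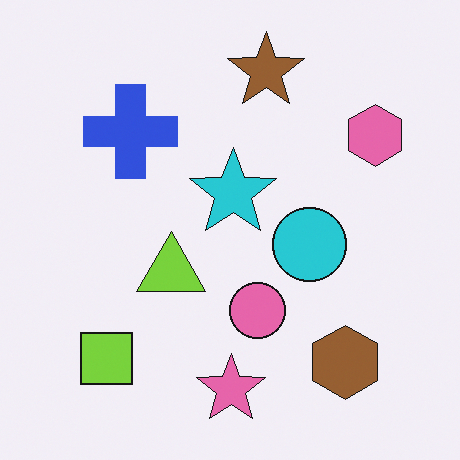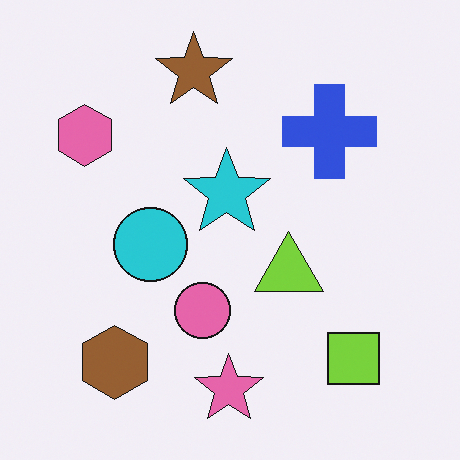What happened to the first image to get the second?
The transformation is: flipped horizontally (left ↔ right).

The pink hexagon is in the top-right of the first image and the top-left of the second — shapes on opposite sides of the vertical midline have swapped in a mirror flip.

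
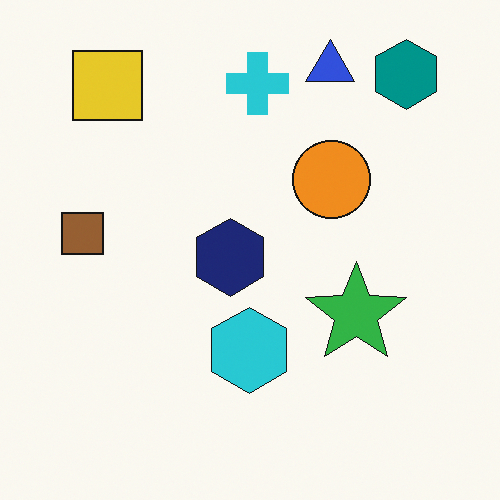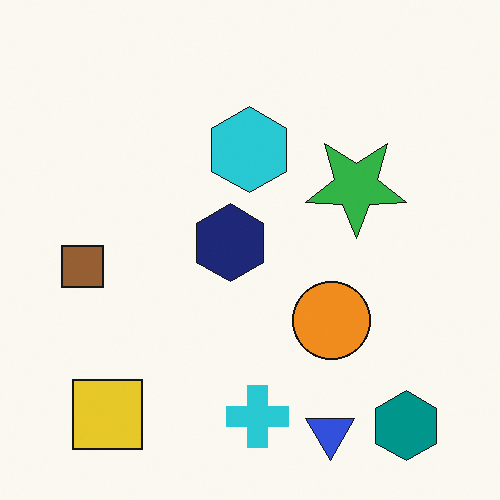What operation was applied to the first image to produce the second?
The second image is the first flipped vertically (top ↔ bottom).

The blue triangle is in the top of the first image and the bottom of the second — shapes on opposite sides of the horizontal midline have swapped in a mirror flip.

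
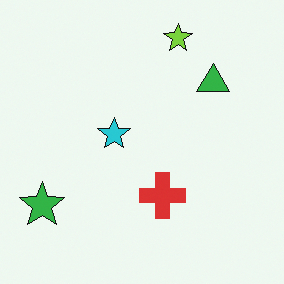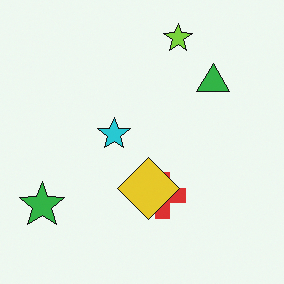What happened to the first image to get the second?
It was overlaid with an additional yellow diamond.

A yellow diamond appears in the second image that is absent from the first.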